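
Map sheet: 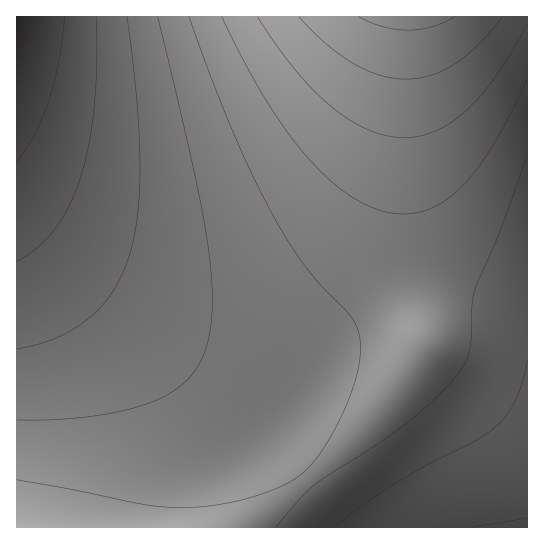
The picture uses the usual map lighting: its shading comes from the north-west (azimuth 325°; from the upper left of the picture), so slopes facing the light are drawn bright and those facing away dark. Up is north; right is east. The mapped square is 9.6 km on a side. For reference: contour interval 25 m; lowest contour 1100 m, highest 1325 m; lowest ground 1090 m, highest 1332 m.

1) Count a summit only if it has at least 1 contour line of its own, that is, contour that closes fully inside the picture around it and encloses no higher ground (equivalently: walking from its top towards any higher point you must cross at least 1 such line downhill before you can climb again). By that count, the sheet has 0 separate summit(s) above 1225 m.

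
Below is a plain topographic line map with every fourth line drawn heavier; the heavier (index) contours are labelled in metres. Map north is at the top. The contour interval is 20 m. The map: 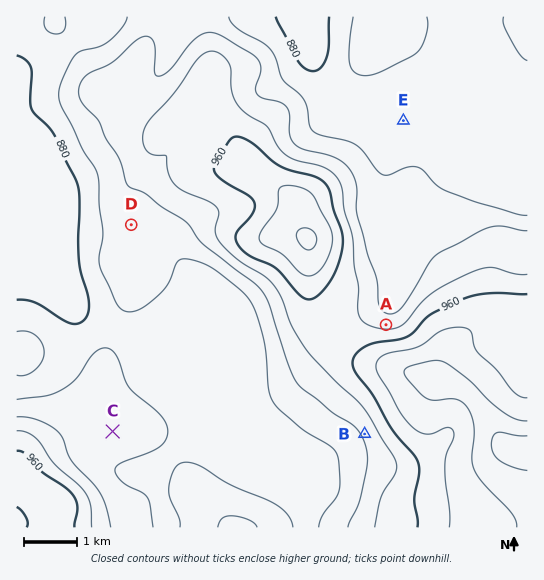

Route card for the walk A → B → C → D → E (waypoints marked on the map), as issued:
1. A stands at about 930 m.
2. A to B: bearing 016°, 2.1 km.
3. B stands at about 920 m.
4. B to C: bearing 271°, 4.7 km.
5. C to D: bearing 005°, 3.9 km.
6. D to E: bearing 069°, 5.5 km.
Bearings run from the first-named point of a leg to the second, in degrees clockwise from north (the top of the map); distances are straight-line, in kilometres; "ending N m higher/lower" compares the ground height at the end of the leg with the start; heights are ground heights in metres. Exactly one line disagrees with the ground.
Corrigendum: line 2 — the bearing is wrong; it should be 191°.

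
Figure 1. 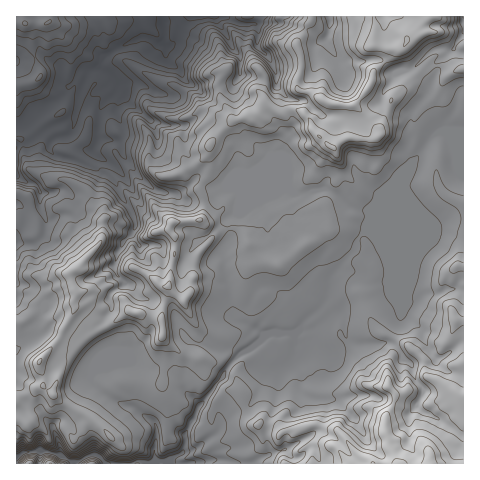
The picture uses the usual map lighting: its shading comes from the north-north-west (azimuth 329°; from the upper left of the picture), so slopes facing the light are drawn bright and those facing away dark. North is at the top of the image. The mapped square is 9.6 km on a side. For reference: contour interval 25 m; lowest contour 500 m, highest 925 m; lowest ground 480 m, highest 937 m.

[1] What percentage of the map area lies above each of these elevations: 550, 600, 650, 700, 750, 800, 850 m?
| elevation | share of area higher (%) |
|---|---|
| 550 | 94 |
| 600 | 88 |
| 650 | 84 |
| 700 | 78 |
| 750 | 44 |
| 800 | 18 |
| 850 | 6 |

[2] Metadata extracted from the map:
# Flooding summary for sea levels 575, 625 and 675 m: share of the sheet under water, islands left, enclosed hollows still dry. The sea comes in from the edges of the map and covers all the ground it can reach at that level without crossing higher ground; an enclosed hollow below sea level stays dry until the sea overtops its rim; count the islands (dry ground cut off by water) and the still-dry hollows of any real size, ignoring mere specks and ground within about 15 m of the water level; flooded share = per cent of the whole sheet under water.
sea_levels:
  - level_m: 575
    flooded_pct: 9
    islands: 0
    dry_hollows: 0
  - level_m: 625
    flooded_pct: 14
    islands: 0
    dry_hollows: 0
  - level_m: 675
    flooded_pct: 19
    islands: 0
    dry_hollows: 0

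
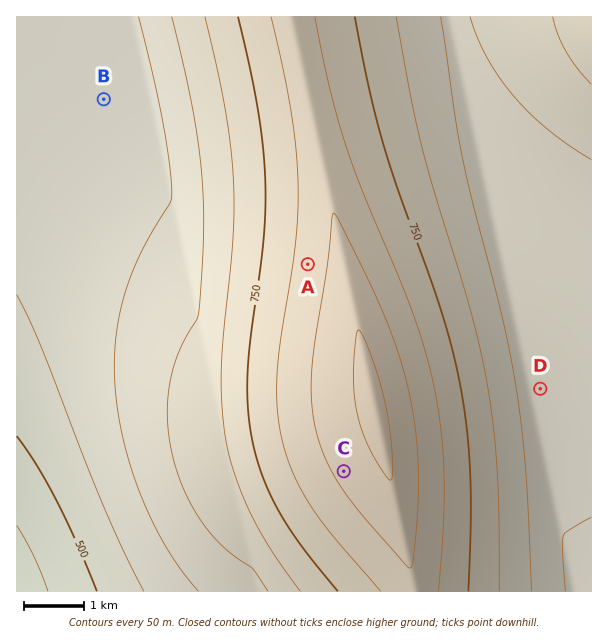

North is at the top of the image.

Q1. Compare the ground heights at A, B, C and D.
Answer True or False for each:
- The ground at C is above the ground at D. True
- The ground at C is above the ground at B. True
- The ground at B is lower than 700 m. True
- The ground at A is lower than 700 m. False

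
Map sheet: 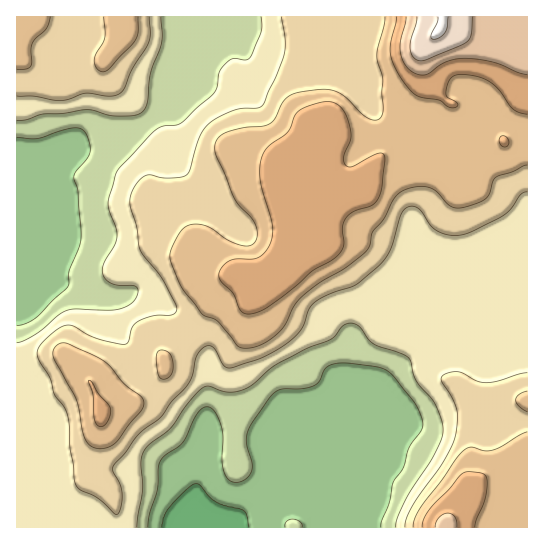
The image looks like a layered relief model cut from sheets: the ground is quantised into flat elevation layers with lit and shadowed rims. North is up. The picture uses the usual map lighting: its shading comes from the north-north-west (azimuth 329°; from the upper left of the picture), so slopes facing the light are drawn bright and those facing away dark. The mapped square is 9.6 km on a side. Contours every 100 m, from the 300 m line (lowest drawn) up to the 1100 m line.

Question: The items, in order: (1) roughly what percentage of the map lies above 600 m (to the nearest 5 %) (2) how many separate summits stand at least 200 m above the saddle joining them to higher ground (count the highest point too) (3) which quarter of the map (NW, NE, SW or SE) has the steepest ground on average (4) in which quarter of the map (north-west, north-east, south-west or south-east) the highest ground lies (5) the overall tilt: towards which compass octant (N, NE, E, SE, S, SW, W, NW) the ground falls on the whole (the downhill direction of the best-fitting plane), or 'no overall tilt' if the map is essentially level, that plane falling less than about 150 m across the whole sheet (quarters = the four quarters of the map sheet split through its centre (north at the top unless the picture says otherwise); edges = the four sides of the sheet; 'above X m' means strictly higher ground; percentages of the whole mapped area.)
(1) About 50 % of the map lies above 600 m.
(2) Counting only tops that stand 200 m proud, the map has 3 summits.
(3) The south-west quarter is the steepest part of the map.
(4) Look to the north-east quarter for the highest ground.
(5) On the whole the ground falls towards the south-west.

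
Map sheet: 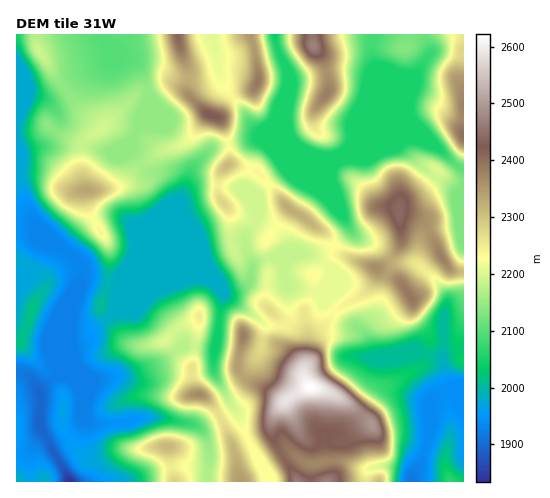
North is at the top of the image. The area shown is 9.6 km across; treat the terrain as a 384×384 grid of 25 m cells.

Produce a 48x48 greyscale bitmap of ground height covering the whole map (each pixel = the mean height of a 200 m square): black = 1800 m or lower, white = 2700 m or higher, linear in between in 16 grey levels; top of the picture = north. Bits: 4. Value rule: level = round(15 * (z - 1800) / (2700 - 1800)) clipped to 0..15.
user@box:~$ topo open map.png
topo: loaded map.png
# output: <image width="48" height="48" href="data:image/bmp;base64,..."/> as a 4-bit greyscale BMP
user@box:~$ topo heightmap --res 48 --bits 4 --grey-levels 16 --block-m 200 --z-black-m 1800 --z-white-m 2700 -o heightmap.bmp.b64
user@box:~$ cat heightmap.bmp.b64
<image width="48" height="48" href="data:image/bmp;base64,Qk32BAAAAAAAAHYAAAAoAAAAMAAAADAAAAABAAQAAAAAAIAEAAATCwAAEwsAABAAAAAAAAAAAAAAABEREQAiIiIAMzMzAERERABVVVUAZmZmAHd3dwCIiIgAmZmZAKqqqgC7u7sAzMzMAN3d3QDu7u4A////ADMzIRIjMzRXiHdniZh3m7q7uYiHUiI0RDMzIiMzNEVnd3dniZh4mqqqqYd3UyI0QyIiIjMzRWZ4iHdmiYd5qqqqqZiHYyIzMyIiIjMzRXeIiHdmiYeKqqqqqqqZZDIjMzIiIzMzRVZ4iHZniHiaqruqu7u6ZDIjMzIiIyIjMzRWZlVniHiru7uqq7u6ZDIjMzIiMyIiIiM0RFVnh3irvLu7u7u5ZDIiMyIiMyIjMzM0VmZ4d3iszMu7u7unVDIiMiIiMyIjM0RFaIiYd3is3czMzLl2RDIiIiIiIiIiM0RWeJmXZ4ms3d3d25ZVRDMiIiIiIiIiMzRFZ4h2aJmrzd7cuGVURDMyIiIiIiIiIzRVZ4dleZmavN3KdlREREMzMyIiIiIjM0RVZ3dVeZiZvN24VEREREQzNDMiIiIzRFVWZndUaZiJq8y3VEQzMzQzNDMiIiIzRWZmZmZUaZiJmqqXZURERDRDREMiIiIzRVVmdmdUWKmIiIiHdmVVVERERDMyIiIzRERWZ3dkWJh3eIiHdmZmZmVDRDQyIiIzMzNFZndkV3d4d4h3dmZmd4ZDRDQyIiIzMzNEVmdkRWeId3d3d3d3eJhkRTMzIiIzMzMzRFZUNGd3d3d3d3d3ial1RTMzMiIzMzMzM0RDNFZ3dnd3d3iImqmGVTMzMiIzMzMzMzMzNWZ3Znd3d3iZmph3dzMzMiIzMzMzMzMzRWZ3Z3d3d4mZmYiImTMzIiI0QzMzMzM0VmZmZnd3eImZmIiJmDMiIiI1VDMzMzM0ZmZ2ZmZ3eIiImYiahjIiIjNWZDMzMzM1Zmd3dnd3d2Z4mpmZdiIiI0V3ZDMzMzM1Zmd3d3iIdlZ4qpmZdiIiNFZ3UzMzMzNFd3d3d4iHVWeJqqmYZiIjRnd2RDMzMzNWd3d3iJh1RGiaq6mYZiI0Z4h2VEQzMzRXh3d3iYdURXmqu6mYZjNGeJmIdmVUMzRoh3d4h2VERXmaqqmHZjNXiJmYh2ZlRERnd3d3dURERXiJqph3ZjNWeIiId2ZmVEVod3d3VEREVmd4mYd2ZjNWd4h3ZmZmZVVoiHd1RERERVVniHZ3ZTNVZ3d2ZmZmZlVniHdkRERERERFZmZlVjNFZmZmZmZmZmZmd2VURERFRERERVVUWDRVZmZmZmZmZ3dmdlREREVmVERERERFeTRWZmZ2ZmZmZniIh1RERGd3VERERERWmjRWVmZnZmZmZnmal1VERGiHVERERERnmTRVVWZmZmZmZomql2ZkRGmXZUREREVoiTNFVmZmZmZmZ5qZh3h1RGiZdUREREVniTNFVmZmZmZmeZmId4mFRFiahlREREVniTNFZmVVVWZniZmHeJqWRFeal1RERERnmTNGZlVVVVVniJiHeImXVFeZh1RERERnmTRWZlVVVVVniZh3eImWRWiZh1RERERXiTVmZlVVVVVniZh3d4mFRoqqh2VFVVVWeEZmZVVVVVVnmph3eIl1V5u6h2VVVlVVeEZmZVVVVVVnmpd3eJl0WKu5hlVVVVVWeA=="/>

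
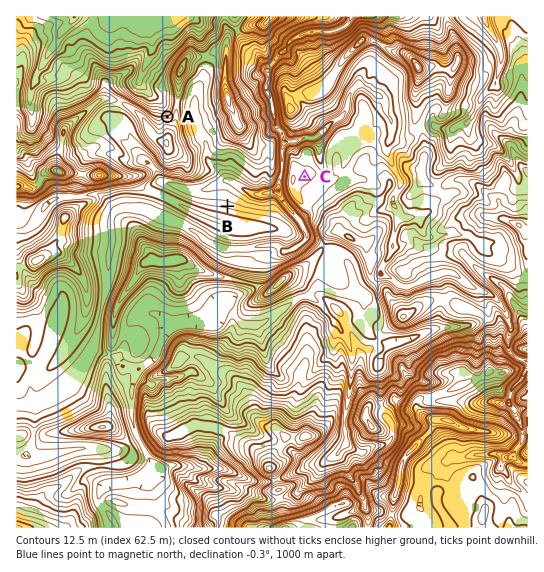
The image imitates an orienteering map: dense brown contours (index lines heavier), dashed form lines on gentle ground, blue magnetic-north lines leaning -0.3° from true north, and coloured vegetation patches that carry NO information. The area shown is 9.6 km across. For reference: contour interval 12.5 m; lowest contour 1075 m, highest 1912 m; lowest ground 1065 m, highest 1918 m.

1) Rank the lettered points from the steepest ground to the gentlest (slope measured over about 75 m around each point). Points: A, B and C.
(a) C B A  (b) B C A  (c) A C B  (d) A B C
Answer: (d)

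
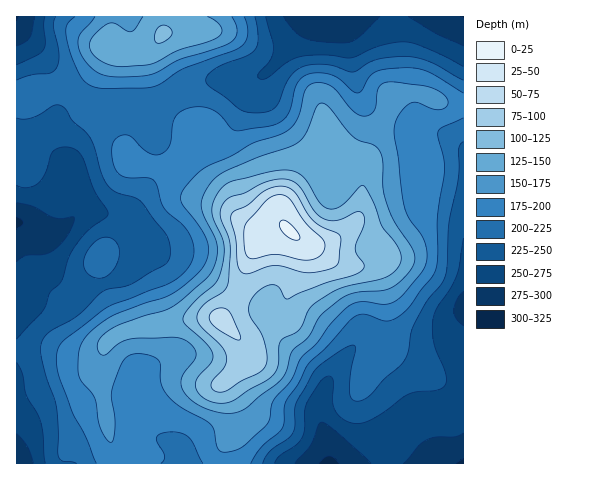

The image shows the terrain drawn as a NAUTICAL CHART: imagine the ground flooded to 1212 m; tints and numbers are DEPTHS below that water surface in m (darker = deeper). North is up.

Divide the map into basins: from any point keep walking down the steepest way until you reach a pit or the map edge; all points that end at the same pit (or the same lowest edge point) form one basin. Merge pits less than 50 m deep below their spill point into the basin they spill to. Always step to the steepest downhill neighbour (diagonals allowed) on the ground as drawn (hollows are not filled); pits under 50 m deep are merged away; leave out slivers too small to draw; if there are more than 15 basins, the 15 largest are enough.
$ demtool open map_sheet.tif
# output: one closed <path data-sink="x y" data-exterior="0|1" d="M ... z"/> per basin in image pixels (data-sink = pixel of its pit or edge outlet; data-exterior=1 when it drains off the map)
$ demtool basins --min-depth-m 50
<path data-sink="329 463" data-exterior="1" d="M418 93l-29 3-3 19-16 33-6 27-9-12-16-13-24 15-14 14-15 20-5 10 0 11 5 5-16 5-10 8-12 22-9 31-18 28-27-1-32 7-29 4-18 7-8 6-5 15 0 36 7 44 5 11 7 8 1 8 342-1 0-358-23-3z"/><path data-sink="17 223" data-exterior="1" d="M109 45l-14 19-15 15-13 6-32 7-11 7-8 0 1 365 103 0 1-8-7-8-5-11-7-44 0-36 3-11 10-10 18-7 29-4 32-7 27 1 14-21 13-38 10-18 8-10-17-8-12-13-7-18-21-27-6-19 0-15-27-17-14-17-13-35 0-10 4-6-14 5-17 0z"/><path data-sink="463 17" data-exterior="1" d="M463 16l-298 0-2 18-14 19 0 10 9 28 9 14 20 18 16 9 0 15 6 19 21 27 9 22 17 13 9 4 13-6 8-1-5-5 0-11 5-10 23-29 25-18 6-2 25 24 5-26 16-33 4-20 28-2 28 11 18 0z"/><path data-sink="17 17" data-exterior="1" d="M111 16l-94 0-1 82 8 1 15-8 28-6 17-9 11-12 14-19 3-13z"/>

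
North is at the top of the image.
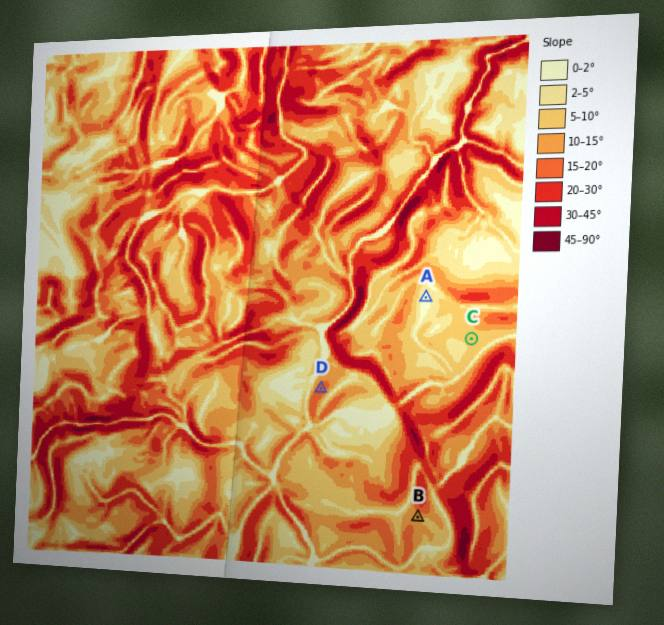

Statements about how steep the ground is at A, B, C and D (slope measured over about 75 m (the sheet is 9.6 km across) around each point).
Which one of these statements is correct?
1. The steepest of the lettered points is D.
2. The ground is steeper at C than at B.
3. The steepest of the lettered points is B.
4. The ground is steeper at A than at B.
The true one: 1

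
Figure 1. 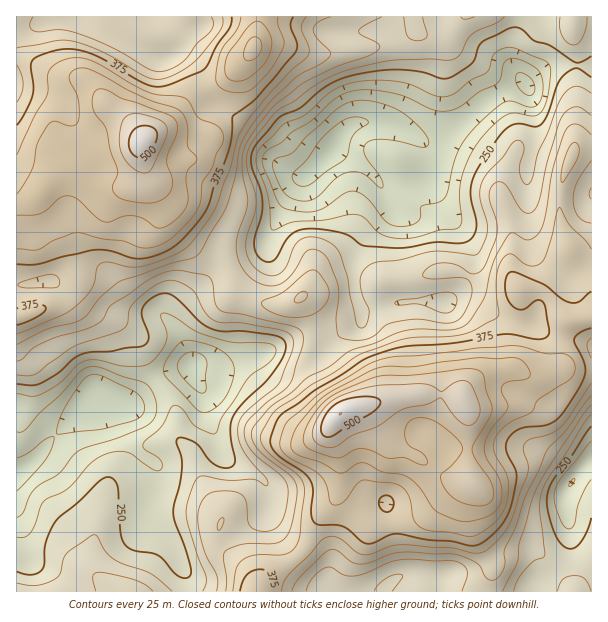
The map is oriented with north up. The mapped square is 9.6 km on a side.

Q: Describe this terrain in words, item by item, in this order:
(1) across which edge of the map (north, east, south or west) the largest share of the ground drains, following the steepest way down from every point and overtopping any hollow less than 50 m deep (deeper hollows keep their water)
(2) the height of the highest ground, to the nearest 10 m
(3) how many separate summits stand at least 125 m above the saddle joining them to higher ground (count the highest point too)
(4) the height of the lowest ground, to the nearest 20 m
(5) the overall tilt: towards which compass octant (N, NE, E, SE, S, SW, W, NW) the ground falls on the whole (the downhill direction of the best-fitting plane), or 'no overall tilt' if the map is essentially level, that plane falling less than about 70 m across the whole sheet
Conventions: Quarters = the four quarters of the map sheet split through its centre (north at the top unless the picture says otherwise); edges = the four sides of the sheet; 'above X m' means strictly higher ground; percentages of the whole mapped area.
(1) The largest share of the runoff leaves by the western edge.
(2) About 530 m is the highest elevation on the sheet.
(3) Counting only tops that stand 125 m proud, the map has 2 summits.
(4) The lowest point is down at roughly 140 m.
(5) On the whole the map has no overall tilt.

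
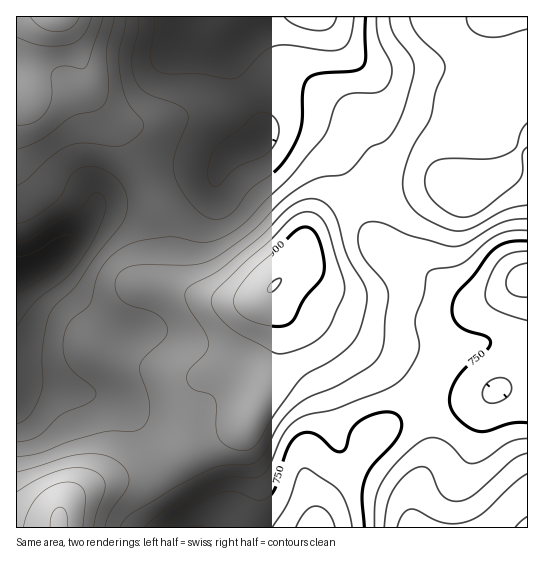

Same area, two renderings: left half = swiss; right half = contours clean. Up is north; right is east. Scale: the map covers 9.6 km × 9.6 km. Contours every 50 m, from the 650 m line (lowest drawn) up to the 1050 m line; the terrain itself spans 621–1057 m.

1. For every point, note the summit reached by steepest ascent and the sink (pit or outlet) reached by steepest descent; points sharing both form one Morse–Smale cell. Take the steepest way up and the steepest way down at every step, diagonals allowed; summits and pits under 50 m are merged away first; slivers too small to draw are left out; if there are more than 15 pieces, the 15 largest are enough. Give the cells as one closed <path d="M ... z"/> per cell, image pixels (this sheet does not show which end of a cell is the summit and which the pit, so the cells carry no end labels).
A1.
<path d="M271 288l-4 7-2 35-8 19-15 11-32 12-7 7-7 20-3 31-6 17-8 8-26 15 8 16 29 42 125 0 9-25 36-41 15-27 22-15 26-11-7-16-15-18-68-50-35-10-9-6-12-10z"/><path d="M490 16l-211 0-21 12-20 16-5 5-2 9 4 13 25 48 1 16 9-6 16-2 16 2 17 8 16 17 20 47 28-10 44-7 18 0 17 7 8 0 12-7 9-9 4-9-4-19-28-45 1-19 19-53 8-12z"/><path d="M143 180l-42 20-16 25-38 36 14 20 24 23 34 27-20 50-10 10-9 2 30 4 8 4 11 12 10 17 15 39 25-14 8-8 6-17 3-31 7-20 7-7 32-12 15-11 10-26 1-30-17 7-24 1-36-6-21-8-5-8 0-41-2-13z"/><path d="M355 203l-22 10-21 17-5 8-10 25-25 24 0 4 5 8 21 16 35 10 68 50 15 18 7 16 16-5 42-5 24-11 22 1 1-110-39 20-14 2-12-2-37-27-24-9-20-12-9-12z"/><path d="M286 127l-19 4-13 12-23 10-16 18-36-2-21 4-14 6 20 51 1 49 5 8 21 8 24 5 27 1 15-2 8-4 32-32 10-25 12-15 14-10 23-11-24-52-17-15-13-6z"/><path d="M47 261l-31 13 1 254 41 0 5-21 16-15 26-11 34-6 14-6-14-39-10-17-11-12-8-4-30-4 9-2 10-10 20-50-34-27-24-23z"/><path d="M177 16l-114 1 17 41 8 29 12 22 21 25 22 46 26-9 46 0 16-18 23-10 7-8 0-12-4-10-25-50-1-8 2-6-12 4-11 0-25-9-9-10z"/><path d="M62 16l-46 1 1 256 22-8 20-14 26-26 16-25 42-21-22-45-21-25-12-22-8-29z"/><path d="M527 137l-22 35-14 9-17 8-9 3-20-8-18 0-44 7-26 10 6 17 13 25 15 14 35 15 20 16 21 12 8 1 14-2 37-19 2-2z"/><path d="M511 388l-13 1-23 11-36 4-16 6 6 23 2 21-18 43-1 22 2 9 114-1 0-137z"/><path d="M422 409l-25 11-22 15-15 27-36 41-7 16 0 9 96-1 0-30 18-43-2-21z"/><path d="M527 16l-36 1-8 13-19 53-1 19 26 43 6 14 0 7-4 9-12 12 19-10 9-7 21-33z"/><path d="M153 469l-19 7-29 5-26 11-16 15-3 6-1 14 130 1z"/><path d="M278 16l-100 0-2 18 5 7 14 8 15 4 11 0 13-5 24-20z"/>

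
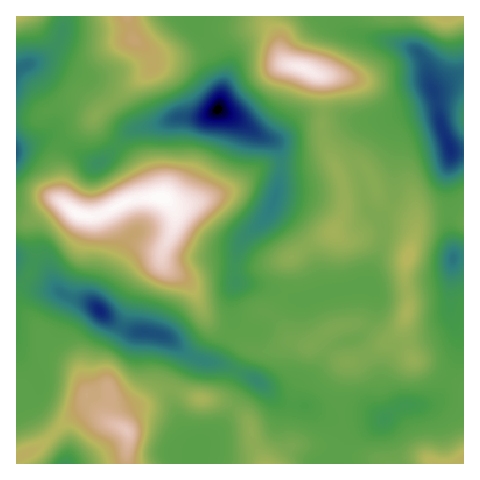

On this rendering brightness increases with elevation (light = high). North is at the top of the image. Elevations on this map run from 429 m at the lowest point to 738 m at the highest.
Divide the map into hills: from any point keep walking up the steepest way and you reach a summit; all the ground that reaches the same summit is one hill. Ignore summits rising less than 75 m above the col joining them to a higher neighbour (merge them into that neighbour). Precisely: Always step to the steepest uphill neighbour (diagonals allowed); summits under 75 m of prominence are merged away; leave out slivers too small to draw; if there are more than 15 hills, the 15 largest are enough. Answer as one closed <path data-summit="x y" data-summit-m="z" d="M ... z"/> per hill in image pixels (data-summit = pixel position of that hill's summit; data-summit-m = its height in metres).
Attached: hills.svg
<path data-summit="304 68" data-summit-m="733" d="M340 16l-143 0-1 2 1 10 16 21 10 21 1 13-6 26 39 25 17 8 7 15-1 24-7 25-10 15-19 17-7 17 0 28-5 12 1 33-12 26-3 6-5 2 18 5 26 13 19 19 11 5 19 2 15 9 11 3 29-2 24 2 14-11 27-3 12-5 7-11 13-33-1-23-7-21 4-65-4-15 1-29-3-30 3-21-10-27-6-32-13-36-6-6-16-6-50-10-6-6z"/><path data-summit="161 197" data-summit-m="738" d="M218 109l-17 9-25 0-14 5-25 5-7 4-31 31-9-1-36-24-11 0-26 10-1 126 19 13 19 2 15 8 19 5 8 4 16 16 15 8 37 6 33 23 16 3 3-1 17-33-1-33 5-12-2-21 5-18 29-31 8-21 4-18 0-17-6-14-18-9-21-15z"/><path data-summit="126 431" data-summit-m="712" d="M463 258l-9 0-2 5-2 48 7 21 1 23-13 33-11 13-15 5-20 1-14 11-21-2-32 2-11-3-15-9-22-3-8-4-19-19-26-13-34-8-33-23-37-6-15-8-16-16-8-4-19-5-15-8-19-2-18-12-1 188 447 1z"/><path data-summit="127 17" data-summit-m="681" d="M196 16l-130 0-6 23-6 9-15 12-23 10 0 77 27-9 11 0 36 24 9 1 31-31 7-4 25-5 14-5 25 0 14-6 5-8 4-28-11-27-17-23z"/><path data-summit="17 17" data-summit-m="648" d="M64 16l-48 1 1 53 22-10 15-12 9-16z"/>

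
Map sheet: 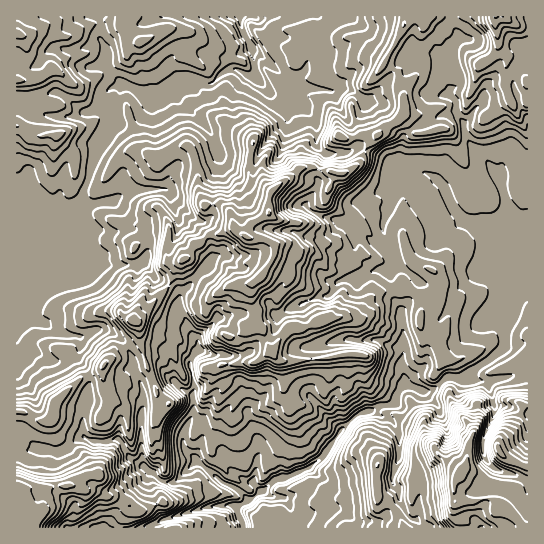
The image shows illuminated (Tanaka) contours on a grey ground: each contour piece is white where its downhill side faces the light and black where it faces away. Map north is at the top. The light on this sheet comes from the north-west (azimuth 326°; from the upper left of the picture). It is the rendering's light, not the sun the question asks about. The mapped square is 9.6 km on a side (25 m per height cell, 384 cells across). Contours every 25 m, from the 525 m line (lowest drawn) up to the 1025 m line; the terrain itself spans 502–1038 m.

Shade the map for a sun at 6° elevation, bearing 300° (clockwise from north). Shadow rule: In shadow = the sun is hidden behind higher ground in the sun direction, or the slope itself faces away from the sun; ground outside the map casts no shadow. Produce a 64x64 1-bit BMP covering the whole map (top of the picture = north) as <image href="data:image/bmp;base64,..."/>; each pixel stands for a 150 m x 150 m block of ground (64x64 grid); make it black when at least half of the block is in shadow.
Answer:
<image width="64" height="64" href="data:image/bmp;base64,Qk0+AgAAAAAAAD4AAAAoAAAAQAAAAEAAAAABAAEAAAAAAAACAAATCwAAEwsAAAIAAAAAAAAA////AAAAAAAf///4AAAA4B////gABIHAD///+AAGAeAP/9//AAcAAA//w/8ABwGAAH///4AHAeAAP///8AcA+AAf3//8B4D4AB///x4DgPAAD//+DwMAZwP///wPgQRnB/8//g/BBGMPnz/+P8AAMQefP8w//hgxB4sf/B//CDEHyx/8D//wMAPDP7wf//gAAc8+/z//+AAAn35////vwAAffn///+fAAB5+A///9+AADP8A8E/weAAA/1x/D8AYAAD/Hn//wQgAAf8Bv//DgABh/YGD/5OAAAD8w/hPkcAAAHjD/geBgAAAuGf/5wYAAACYI//wAgAAABwD//ADAAAAD4H//gcAAAAHgP/+BwAAA4fA//8AAAABg8B//wAAAACR5n/+AAAAABAAf/4AAAAAGAP//xgAAAAQAf//+AAAABCA///4AAAAIAD///gAAAAAAP//8AABgAAAff/wAASAIYA+//4ABMAxgBx//gAG4BGFgB/+OAfgAYfAD//4F+ADg8Dv//wH4AADxOf//gPgAAPAA8++ADAAAYAB8R0HgAAAAAD/jQf4AAAAMGbDA/AAAAAgcGJ+8AAAAAx8cPzwMAAADjB0C5CczAAGGDQH4/j8AAMAPDPz+AQAA8AaP/P4HAAB4A9/4PgMAAH+DzngOBgAAP4PAGAAGAAA3g8DAwAQAABMDw=="/>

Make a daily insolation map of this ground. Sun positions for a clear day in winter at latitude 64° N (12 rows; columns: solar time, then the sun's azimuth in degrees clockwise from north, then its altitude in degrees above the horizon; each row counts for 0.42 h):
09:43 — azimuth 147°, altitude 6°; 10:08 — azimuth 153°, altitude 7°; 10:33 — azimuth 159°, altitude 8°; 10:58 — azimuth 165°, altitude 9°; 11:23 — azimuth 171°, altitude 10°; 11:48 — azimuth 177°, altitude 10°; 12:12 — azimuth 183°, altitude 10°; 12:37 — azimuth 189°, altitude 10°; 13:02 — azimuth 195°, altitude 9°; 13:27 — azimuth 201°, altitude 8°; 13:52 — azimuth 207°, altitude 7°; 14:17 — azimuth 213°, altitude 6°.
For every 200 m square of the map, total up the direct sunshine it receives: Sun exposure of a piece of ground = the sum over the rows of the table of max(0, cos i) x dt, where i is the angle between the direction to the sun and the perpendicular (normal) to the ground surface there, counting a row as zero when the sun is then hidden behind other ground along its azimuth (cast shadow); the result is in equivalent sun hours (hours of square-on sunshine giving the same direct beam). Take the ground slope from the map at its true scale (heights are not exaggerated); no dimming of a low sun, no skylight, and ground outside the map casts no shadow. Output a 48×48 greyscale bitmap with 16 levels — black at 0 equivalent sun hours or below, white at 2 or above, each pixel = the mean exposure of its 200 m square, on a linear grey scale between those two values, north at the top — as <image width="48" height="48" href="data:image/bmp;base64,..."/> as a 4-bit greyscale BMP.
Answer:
<image width="48" height="48" href="data:image/bmp;base64,Qk32BAAAAAAAAHYAAAAoAAAAMAAAADAAAAABAAQAAAAAAIAEAAATCwAAEwsAABAAAAAAAAAAAAAAABEREQAiIiIAMzMzAERERABVVVUAZmZmAHd3dwCIiIgAmZmZAKqqqgC7u7sAzMzMAN3d3QDu7u4A////AEOv7t27/9IBNVQoVVREQyJWVBKc/JvZlFVayv3ZmL/FEAAkEzJmVEV8pTh4rMt4U2UzfO/aMAVGiIiiAAJFZmZ4c2d3d2dSJFVWzYlzEAAANUM5MFdlRGd3QVZnh2Q0VRAAAnu4MQEwAgeonDACJWZmU2ZnWIYxFAAAAAEzQUh0Aambqe1xJYiGgyaZU2IH3AAAAAAUSdxkSJeHhonOQVljREarIUFtQCABEAABmalUl2iHh3iaoxMxAjWCAUNTEFZ3UQJWqIh2d4mXeJupqREgASIAATYBMoq7llu6Zmm5V5qpm926t2EAATIAARMAAqQmZ2R5dlj+ial3zKq8nsUAAhEAAgAAAgAlh2NoV2aMnrt6eKd0vOyGICAAAAAAEwAQandkV3QBebqqp3dXqp3tlBAAAAAAAAAABJdlZnEGmrmKuneaiYnJZTRSAAAAABEQACmVOHNlW73//v7Mqaq7dWZFMQAAASIREBJZd0d1QRNor+q97//8dmdmZCAAE1VVMQECaFV4YYrXNmMQACQiNFeFISIQAkQgABABendmad+8tDq6YgABZ3h0QxEjNUISSHMo/YdVvDJGlhas/rqph3hUVUREI1VmVovOhZhn33I0QhACWbhpZGZlVmZVQ1VVUyNDAVp4l7u5ZZIAAAESV3NWV3ZlVVVTIAAAASeXNL2rupyEAAADaaVFZGZlVVVVQxAAAACKQxaZvpq2IAASNGRGZDRWVVVVVUIRAAStohAAOZd1V1QxIieXRERFVVVVVVQyEBmd1jISJJd5plZ4dHhCRmZmVVVVVVRFhjQyWWNWVId5dWVkNmIBNWZmVlVVVVVnVnQgWszf2VYhR2QzVlRDRVVmVVVVVVREIlQgAXzFIQBGUhNFRlVVREREVlVVVVeXVVUQABQieriHQkdUVERWVFd3Z1VVVVQQNoUBXIUQBiAAjYQ1VERlRnd2d1VWZmZUMhACdEEBI1Qji4VFZEVUV3dmZlVneGiXUgAVQAABNLzLWu6WRVVEZmZVZmaIeGR3eJh2MAABIBiWeP/oVURFdmVFVnd5d2NYeImFQQADEABqhTn6ZUV3d2VWZpuZlmQ2mHeHYgAUIAAAAAA4iJmYh1V2Zr3KpVUyRBFHQhNWQAAAABE+/c3KqGmYd7mYqYdCEAABATZTMQAABaaI/9//+Z3Km2IQFGdjMQAAAVUwAAAAAQAAO8UkVXrL2yMhERNlYyEQA0IAAAAAAQEAApd0FoSM6laIdpVFQzMiIQAAAAAAEAIAE0MjVrRJq3dSbJdEI1Q0MyIQAAESEABndjRTN4l3Ru7cx0h1aZljMhIgATNEQzSNhDh2hVuHaCJbURJpuZiarIIBAyVkVnYltkR3dozHdGcxJXZpypiKlViGI3ZlVVdjZkNGZ2aodHdRJFdnnLmGVndhOXZmZlRDKGZmZRA5Raiau4WIVpuoiFQzp1VWZnUyJpmXZSJ4eTNmRHiIURWXVDMlZGZVUyETRKm4ZnvZ7CI0UyNWdiAAAAARARI0VDNXZFZqmbmchA=="/>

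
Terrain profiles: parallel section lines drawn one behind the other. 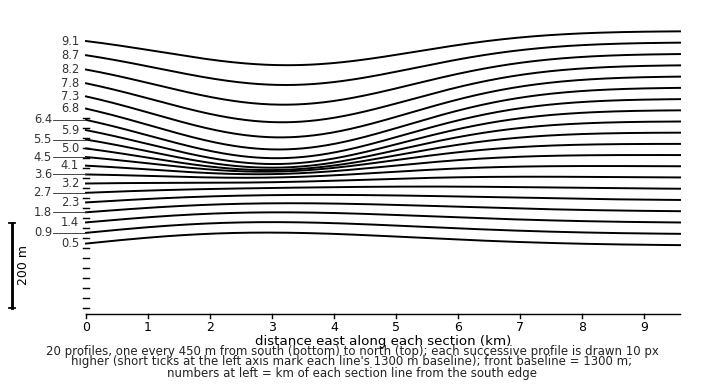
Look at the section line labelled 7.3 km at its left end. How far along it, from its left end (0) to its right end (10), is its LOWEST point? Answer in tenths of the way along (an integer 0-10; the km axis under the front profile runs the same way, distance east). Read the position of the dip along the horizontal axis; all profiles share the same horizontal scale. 3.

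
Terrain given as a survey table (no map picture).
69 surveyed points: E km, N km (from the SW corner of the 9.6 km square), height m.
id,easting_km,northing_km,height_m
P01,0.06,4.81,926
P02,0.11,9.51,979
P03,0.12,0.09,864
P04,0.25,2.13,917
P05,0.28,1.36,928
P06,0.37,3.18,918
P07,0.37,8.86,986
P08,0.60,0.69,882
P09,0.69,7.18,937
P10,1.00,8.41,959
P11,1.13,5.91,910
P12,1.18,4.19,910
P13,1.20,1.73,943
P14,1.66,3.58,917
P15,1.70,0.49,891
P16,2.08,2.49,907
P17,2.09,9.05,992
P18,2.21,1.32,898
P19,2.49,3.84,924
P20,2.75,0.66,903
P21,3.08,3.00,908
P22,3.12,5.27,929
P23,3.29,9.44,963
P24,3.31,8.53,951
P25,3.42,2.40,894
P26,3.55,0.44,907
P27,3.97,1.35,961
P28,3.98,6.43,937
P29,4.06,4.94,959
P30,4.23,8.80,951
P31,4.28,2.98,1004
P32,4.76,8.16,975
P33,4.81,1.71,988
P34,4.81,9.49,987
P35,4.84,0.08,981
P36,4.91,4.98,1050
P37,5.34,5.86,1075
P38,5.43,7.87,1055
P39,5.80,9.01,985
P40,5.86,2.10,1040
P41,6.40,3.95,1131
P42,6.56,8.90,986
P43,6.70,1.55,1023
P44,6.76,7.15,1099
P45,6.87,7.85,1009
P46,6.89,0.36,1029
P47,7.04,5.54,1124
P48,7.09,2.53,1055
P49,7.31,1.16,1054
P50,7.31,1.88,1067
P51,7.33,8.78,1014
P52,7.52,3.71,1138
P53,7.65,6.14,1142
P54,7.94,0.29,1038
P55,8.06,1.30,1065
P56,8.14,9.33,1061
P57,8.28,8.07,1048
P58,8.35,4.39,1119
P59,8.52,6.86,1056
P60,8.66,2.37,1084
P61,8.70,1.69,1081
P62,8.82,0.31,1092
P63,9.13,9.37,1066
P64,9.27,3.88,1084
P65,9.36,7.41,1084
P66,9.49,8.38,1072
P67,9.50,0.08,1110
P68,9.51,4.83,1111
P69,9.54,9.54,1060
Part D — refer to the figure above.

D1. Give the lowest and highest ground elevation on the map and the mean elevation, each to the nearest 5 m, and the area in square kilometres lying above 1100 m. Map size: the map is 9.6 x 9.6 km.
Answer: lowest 865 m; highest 1155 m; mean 1005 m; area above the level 12.5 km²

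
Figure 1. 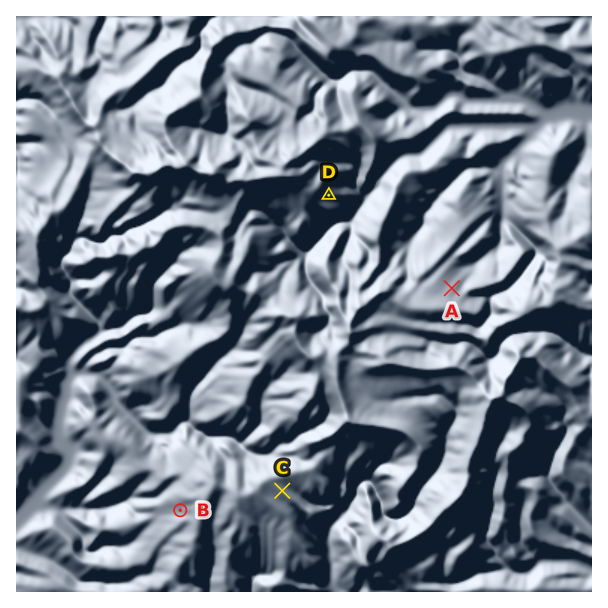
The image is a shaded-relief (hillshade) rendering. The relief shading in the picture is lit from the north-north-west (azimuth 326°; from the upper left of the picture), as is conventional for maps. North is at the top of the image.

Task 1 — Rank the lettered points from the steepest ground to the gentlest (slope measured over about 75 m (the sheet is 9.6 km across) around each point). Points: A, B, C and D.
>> D A B C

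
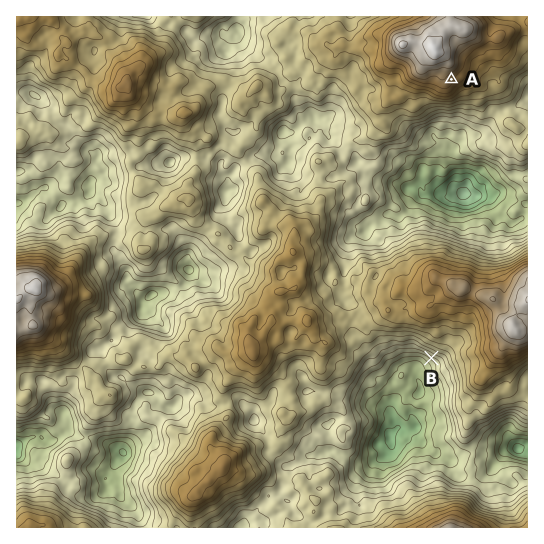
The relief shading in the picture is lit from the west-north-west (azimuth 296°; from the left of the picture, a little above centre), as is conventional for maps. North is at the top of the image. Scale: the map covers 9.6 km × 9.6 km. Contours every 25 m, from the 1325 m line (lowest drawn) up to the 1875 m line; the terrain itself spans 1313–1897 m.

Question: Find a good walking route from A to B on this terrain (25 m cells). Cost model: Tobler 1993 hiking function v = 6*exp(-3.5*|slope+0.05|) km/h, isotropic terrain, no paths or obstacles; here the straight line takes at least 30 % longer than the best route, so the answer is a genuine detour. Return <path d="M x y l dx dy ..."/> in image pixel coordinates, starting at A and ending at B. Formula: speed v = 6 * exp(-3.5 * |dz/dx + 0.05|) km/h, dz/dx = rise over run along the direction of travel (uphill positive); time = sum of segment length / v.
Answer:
<path d="M451 79l0 3-2 5-2 2-8 4-14 0-6 2-21 22-3 5 0 12-1 3-3 2-8 4-4 4-16 32 0 4-24 48 0 16 2 3 0 4 6 13 0 15 22 43 4 4 29 14 8 0 5 3 2 1 9 6 5 5"/>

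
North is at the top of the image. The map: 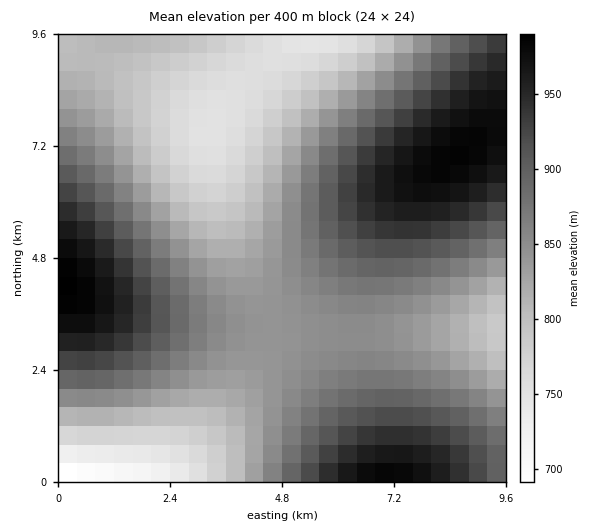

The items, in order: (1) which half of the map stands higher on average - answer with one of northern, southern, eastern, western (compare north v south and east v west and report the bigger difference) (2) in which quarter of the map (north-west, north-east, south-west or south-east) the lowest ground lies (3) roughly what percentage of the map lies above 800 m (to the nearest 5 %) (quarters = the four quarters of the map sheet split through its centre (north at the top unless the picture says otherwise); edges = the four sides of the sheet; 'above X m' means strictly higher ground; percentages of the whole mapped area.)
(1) On average the eastern half of the map is the higher ground.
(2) The lowest ground is in the south-west quarter.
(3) Ground above 800 m makes up about 80 % of the sheet.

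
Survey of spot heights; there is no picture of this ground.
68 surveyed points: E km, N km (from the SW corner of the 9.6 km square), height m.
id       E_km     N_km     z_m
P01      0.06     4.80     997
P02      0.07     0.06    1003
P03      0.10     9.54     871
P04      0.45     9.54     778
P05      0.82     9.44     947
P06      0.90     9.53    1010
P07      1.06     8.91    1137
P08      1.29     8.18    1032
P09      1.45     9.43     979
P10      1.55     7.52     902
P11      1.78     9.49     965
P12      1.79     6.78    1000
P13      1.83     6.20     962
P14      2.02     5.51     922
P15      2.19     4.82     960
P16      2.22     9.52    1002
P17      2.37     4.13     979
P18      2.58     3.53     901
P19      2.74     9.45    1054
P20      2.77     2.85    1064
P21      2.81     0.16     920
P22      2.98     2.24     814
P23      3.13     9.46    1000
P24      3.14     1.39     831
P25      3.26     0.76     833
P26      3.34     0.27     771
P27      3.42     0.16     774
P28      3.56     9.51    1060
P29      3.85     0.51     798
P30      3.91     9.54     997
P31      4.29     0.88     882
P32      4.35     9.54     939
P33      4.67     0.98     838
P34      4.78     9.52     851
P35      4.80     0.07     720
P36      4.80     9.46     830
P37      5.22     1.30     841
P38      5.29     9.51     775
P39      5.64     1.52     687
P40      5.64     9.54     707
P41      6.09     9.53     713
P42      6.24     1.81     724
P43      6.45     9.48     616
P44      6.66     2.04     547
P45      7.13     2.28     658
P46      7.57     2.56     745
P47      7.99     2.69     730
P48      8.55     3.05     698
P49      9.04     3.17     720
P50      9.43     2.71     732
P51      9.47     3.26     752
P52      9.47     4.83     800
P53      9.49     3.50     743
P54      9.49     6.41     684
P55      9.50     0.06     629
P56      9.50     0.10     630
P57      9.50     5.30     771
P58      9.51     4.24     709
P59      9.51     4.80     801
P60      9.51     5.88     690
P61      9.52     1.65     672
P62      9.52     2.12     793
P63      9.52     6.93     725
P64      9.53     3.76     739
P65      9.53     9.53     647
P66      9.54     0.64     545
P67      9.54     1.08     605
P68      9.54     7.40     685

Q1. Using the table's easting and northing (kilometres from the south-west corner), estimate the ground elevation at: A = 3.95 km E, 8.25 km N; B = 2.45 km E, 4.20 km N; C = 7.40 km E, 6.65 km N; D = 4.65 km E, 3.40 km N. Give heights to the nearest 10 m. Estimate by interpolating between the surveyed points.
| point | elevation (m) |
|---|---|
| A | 900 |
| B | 970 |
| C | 750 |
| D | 980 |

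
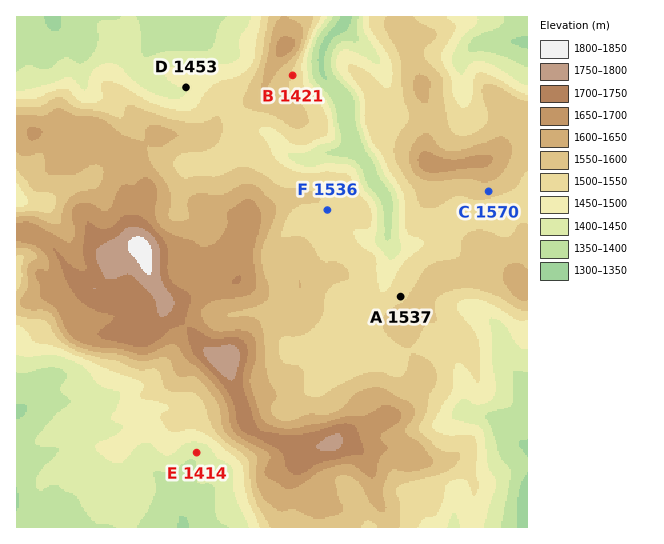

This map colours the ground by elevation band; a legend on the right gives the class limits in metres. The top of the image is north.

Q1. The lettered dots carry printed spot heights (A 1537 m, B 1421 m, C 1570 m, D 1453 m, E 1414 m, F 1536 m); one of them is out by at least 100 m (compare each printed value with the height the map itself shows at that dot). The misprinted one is B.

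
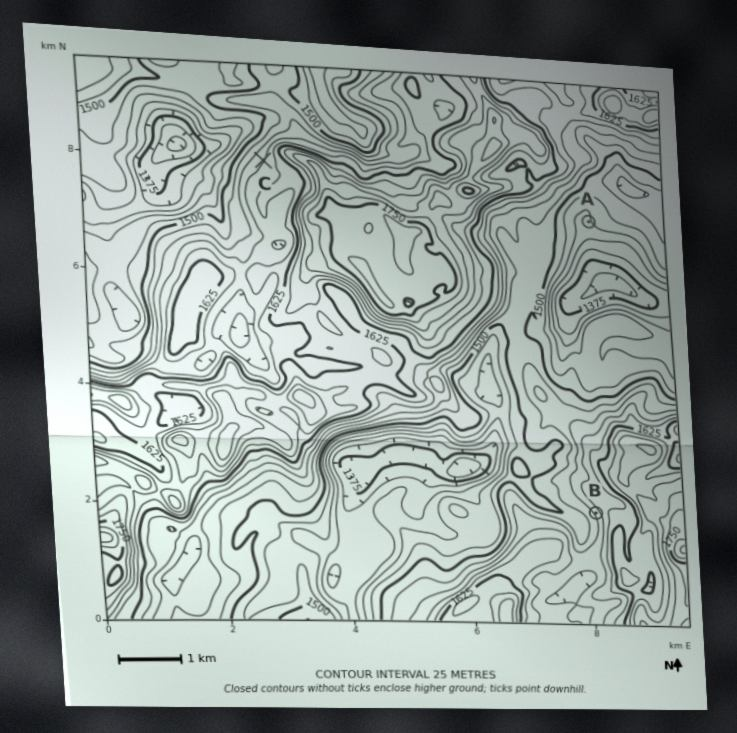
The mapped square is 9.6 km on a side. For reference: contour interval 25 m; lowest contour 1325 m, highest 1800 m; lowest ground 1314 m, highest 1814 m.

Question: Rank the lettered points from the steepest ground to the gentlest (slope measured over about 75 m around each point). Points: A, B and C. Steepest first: B C A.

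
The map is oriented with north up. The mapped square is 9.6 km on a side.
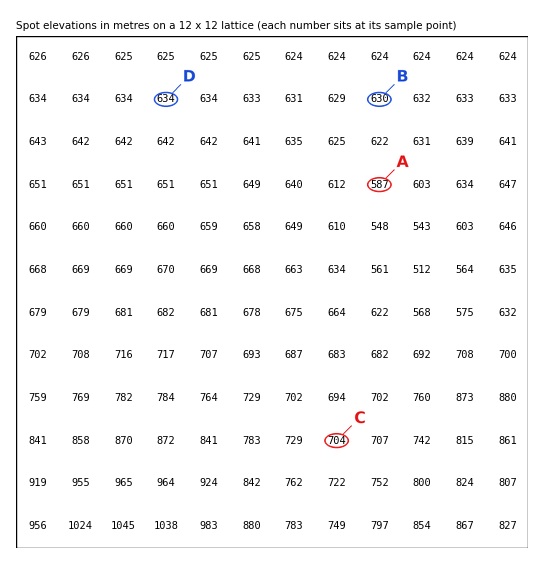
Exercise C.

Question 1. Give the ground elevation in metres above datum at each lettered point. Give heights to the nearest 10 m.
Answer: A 590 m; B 630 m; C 700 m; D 630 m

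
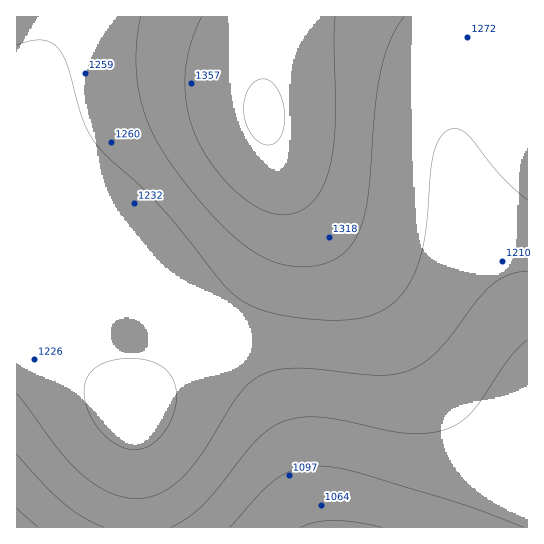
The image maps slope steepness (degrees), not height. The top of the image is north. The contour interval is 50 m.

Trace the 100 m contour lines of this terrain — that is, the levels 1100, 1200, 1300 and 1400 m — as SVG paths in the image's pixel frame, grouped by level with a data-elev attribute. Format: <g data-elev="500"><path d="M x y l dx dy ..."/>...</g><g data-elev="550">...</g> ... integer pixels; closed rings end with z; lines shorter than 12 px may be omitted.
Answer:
<g data-elev="1100"><path d="M230 527l31-34 16-14 20-10 21-3 21 2 28 7 96 30 61 22"/><path d="M17 508l21 19"/></g><g data-elev="1200"><path d="M17 394l44 59 26 26 15 10 16 7 16 3 15-2 20-9 18-16 17-22 34-54 9-11 11-8 15-6 18-3 23 1 63 6 17-1 15-3 16-9 14-12 39-51 13-14 18-10 18-4"/></g><g data-elev="1300"><path d="M141 17l-5 37 3 36 9 33 17 32 37 49 20 21 17 16 16 12 15 7 16 5 16 2 20-3 16-7 13-11 9-16 5-16 3-19 7-85 5-37 10-32 14-24"/></g><g data-elev="1400"><path d="M265 145l8-1 6-5 5-10 1-14-3-14-5-12-7-8-8-2-8 3-5 7-4 10-1 12 2 12 4 10 7 8z"/></g>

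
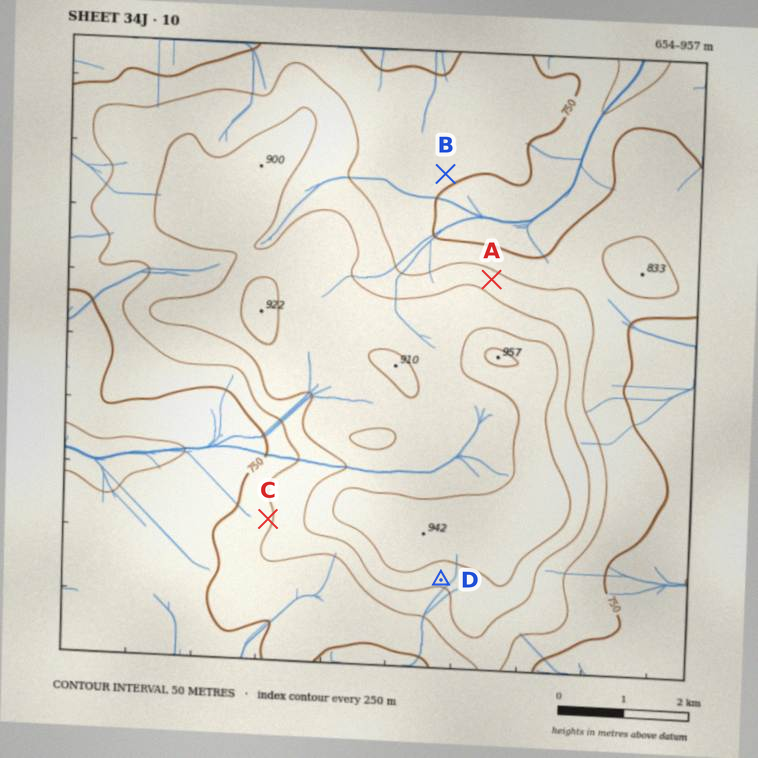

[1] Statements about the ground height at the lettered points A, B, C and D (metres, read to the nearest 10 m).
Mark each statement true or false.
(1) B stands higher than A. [false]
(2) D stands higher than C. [true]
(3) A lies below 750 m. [false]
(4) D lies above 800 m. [true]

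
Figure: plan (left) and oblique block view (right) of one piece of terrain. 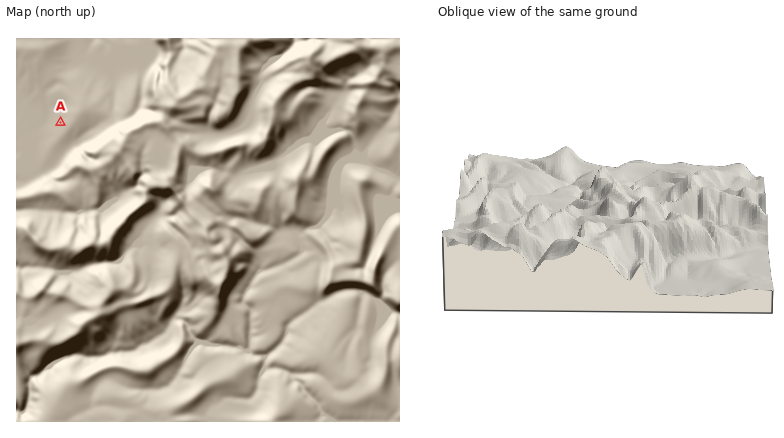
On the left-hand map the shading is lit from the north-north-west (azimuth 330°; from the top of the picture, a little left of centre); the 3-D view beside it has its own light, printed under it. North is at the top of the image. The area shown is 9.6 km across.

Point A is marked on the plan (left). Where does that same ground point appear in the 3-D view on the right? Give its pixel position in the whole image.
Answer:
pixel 733 264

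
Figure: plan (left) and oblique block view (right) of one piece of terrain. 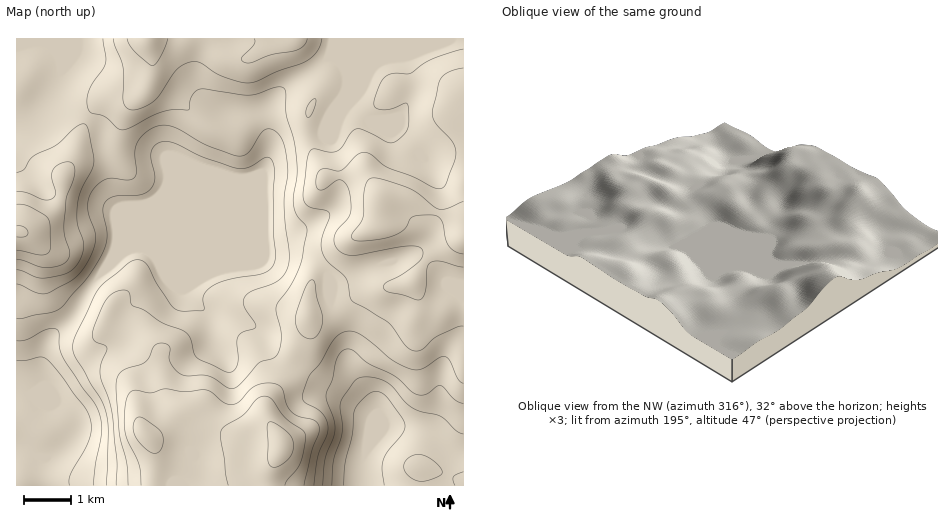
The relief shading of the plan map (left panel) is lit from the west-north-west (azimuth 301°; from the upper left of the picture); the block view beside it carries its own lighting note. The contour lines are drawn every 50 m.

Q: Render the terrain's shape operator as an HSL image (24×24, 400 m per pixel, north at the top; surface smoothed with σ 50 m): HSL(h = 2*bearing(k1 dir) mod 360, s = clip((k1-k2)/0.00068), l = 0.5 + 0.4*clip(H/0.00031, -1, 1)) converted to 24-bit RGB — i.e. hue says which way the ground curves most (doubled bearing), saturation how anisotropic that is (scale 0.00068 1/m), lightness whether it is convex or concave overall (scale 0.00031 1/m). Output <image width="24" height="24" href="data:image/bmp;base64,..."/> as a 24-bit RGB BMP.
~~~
<image width="24" height="24" href="data:image/bmp;base64,Qk32BgAAAAAAADYAAAAoAAAAGAAAABgAAAABABgAAAAAAMAGAAATCwAAEwsAAAAAAAAAAAAAsp6+QEDFXGbCal6zLiyNsod+w71s4NFvU3BjYXeIbXaRlJiDg1eH7pdOsbchr/BOUnyEGh5eLjBzXkeKvKuCp7N7Z6CnaI+1lm9Qb2hHN3BWP0WKcCedsyws6ts5weqBTY+lZHCIZ1p0oJV4TVuL1pCp8uXZytqUTlY2FC89KEpyMXGrtrbLxq+/eW+md1FFhWlhhKSeU5GFHEFMJQxA6l2T3frRu+ndZkWHdl12XpKXi6OnW098bL9q2PXW/6vx06ngCWCqHDprMnZjZodEyYtGfDM9oVVBgaGqdIeboXGgLBlIEgwno+qK5v/MoDmfuVmkeam1ZsXOUWrgxWXizf7RL+OQ5U7l+dLgYgmjGx9Ub1N4UiIar5oSYW8+qaRnj4JtfnNvcTFdOwkrHWZsi/+a5PbCYDqdoczbsZbXiMiiCR9bzHm/+/XQTBgWL0oOwlYAZxcwOlJRIBAjnTJMyuKgMIKoy2hRho1fcUtZSRBCYka6iO3qj/evs8ZllatVPqVIVZij1du7DAMwks9B6pdL7kWit01wpaNWiFm4jhtuIxAmPc5OyummGydt4pB6iJlIOyVZbzWeiN2kQ9+RY8BrrEJIublFi6AtFoUli08gKAslqNU3rZJIvCQhzF06mNFcJxQ/xB/Ih4rbhMDKzth/GUdjUeRemrluEEZnP5Lf5sjScbZOOnI5iJVcq8y92sviQ3SlPhZCQmKeit2VXCdt3k5kyq2U3K2JDwwoSnt1aZ59goKt2djEbj2xIrV1wKmaM3BtAEwlMmzI7sC8UpCXV7aAYdZurV6R1jqkRCeAerJjh1YsOBkvq79z4Nu4037EcSDFTZi6daeqbaOsvZ16tWuTPnqKr2CGwISOMs2FADIz9MO2s3RxWbJTgrJSQzFJkTdGekJ6oaloiWHAdKnaW4y+7ujDej+bq2jCe1OmmYJRO206tchyfKfEgFvOazQ02NxBsKAhADMgBMF88LvWusqWSI+qbjNiPIt7cpvPgqLRi7jedm3WiivL+NzAZ0qFclaAdVCzxL3lppXoruKuOmZ1gGFiWTE227x5zee5K+CIADMlIowY8N3LdRp2gH1/foB+Sn09UXglRF0XJScRUCww9M+YqiVdhmwrKo8fM6MlNot67ZCKaiZPdUsZVNLjz/ztzeHy9dL1AEqAKndlq6YghlNtgIB/gIB/gIB/gIB/f4B/GxdJYYJMvcNZ6xyx6ZiYvrs1SF4RES0GTX4Uux2n4py62OXzpdOoSopStoB1iVLYJiRzf4B/f4B/f4B/gIB/gIB/gIB/f3+AGxBgwLF0LYswMIHR5db1+c3+4dT1n6TsOXbNI3GUwOfVw9HI2Yvn5nd/NI1GVCJHP0Bwf4B+f4B/f4B/f4B/f4B/gIB/f3+ADAxN01545qI4AGEGGTMP6HQtz8B5hVlmeV6iTqnbdcnFy611MAMZ/8GKgGA4LxsuVDgaZagTKY5Xf3+Af4B/f4B/f4B/f3+ADBBXTli9+dLdpduUDDVIjMp+5eTMlajmxuv3GBPIzikkbygWiyik9OrX4nnEJRufeJbL0vLoHD6/dneAgH9/gHRqck0gUHggFCNJNEVS29CG9NfbBQfwc+iThumpXYq8kDMuKQonwNODU3eqX73N1Zud5au2TBi6oNSPg7pULRw+dlJDYhwSYCoQx79hduKGBSAuMD9elv6DdNhpXCaa6PLZlGhFayUjdDcwRzdTmcpGZI1fS19EkolO56iDSCZl4Z5dlmMoKB4nTCc3qF6Ps+Toxerx2a3WDQpaJFpty/+QZV4vKmk8suQteSMtfE1vpkJ9iW9aga5kcHpRXXVvXoZk0HhSaydg1GRP2n9oMUVkMJfLq/Poh9nJe1icvkBuWhyiNnjK6vG+UXh/UIuDrHxVgXRfTmJ0jkamuK2ihpSDbKJkT4N4XW6AsGOYsGDFj6rF9crkf67YI8bPZ6ZWdT0oUjIVenoYHmBFOqel3sWsrVicY4F7UFuZu32aVpaOMGSAv4yJpIaJtJqnXH2MS3l+VniYoIe3sG6Wr2Nj7cy1PF9xXjpWlCxMpVZsys+XKH1ECEYbXao5w46OYGiPW3h+eKSrsJC6LDuHhrairq7Cnn+Bnm+eZXWAP3RnYTpJrzgjqZtD7eqKiECROi1ido3Cssvm08Tk1ojiQ2q5BoUePqA8iGt+foCAS49XjY9MNJSgb7yxlqaveYJlh29qgH6ATVB1Shlvz56g2ra0ueitYSrAboPQWcu5W5RvoV1ctGmt2JrbzuroEWeLf3+Af4B/f4B/f4B/aoBlRXQuXXMg"/>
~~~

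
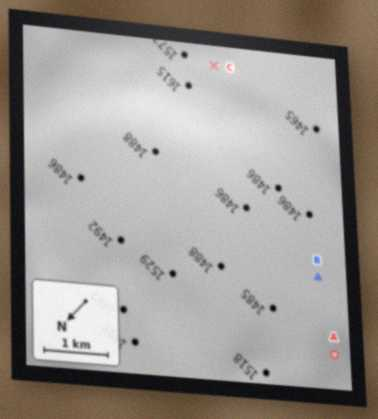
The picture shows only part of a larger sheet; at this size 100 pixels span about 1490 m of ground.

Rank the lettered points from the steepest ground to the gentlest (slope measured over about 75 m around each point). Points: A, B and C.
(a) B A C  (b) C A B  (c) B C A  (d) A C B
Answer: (d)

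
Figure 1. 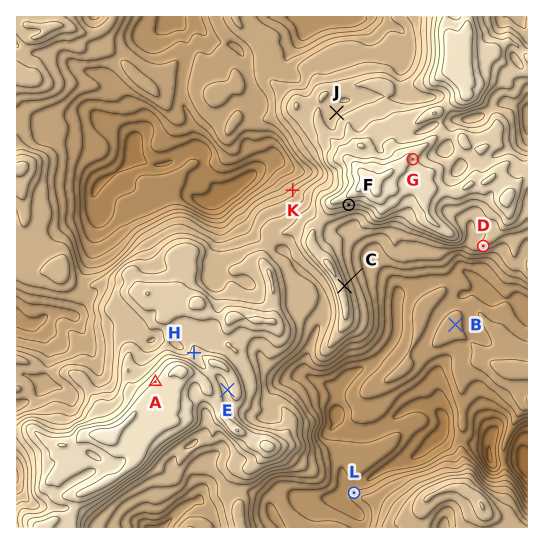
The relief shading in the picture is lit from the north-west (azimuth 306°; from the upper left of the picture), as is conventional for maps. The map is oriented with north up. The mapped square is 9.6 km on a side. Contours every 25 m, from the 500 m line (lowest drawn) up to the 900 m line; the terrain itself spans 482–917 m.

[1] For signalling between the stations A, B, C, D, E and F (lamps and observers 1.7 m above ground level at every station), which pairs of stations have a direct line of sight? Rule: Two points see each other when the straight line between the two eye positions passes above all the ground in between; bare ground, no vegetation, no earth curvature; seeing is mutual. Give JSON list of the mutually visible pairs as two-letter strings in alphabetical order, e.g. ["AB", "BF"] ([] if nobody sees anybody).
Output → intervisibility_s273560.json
["BC", "BD", "BF", "CD", "CF"]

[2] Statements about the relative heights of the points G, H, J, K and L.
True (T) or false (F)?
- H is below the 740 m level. F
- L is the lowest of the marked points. T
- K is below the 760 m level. T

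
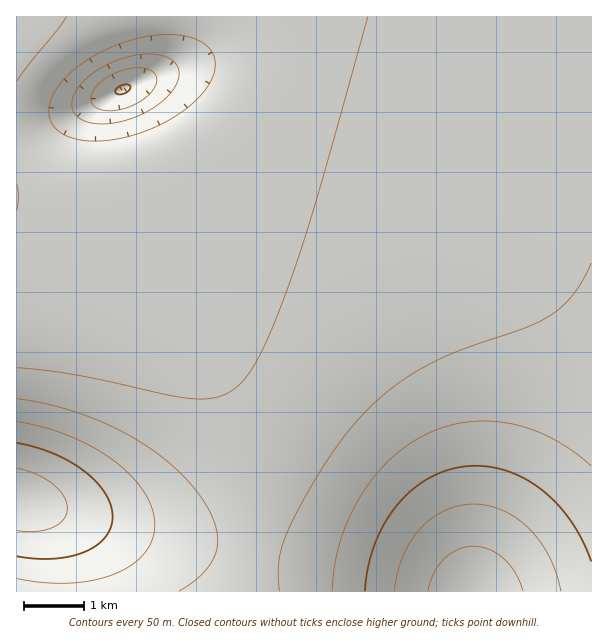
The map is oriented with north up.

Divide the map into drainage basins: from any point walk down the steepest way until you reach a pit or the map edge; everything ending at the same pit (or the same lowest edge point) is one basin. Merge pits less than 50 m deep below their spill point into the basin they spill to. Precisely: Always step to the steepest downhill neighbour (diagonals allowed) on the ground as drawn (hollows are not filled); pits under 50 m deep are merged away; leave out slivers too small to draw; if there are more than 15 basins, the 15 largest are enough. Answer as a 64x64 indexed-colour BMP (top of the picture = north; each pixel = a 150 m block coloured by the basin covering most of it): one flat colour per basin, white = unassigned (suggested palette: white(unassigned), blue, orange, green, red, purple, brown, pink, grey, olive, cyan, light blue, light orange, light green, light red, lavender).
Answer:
<image width="64" height="64" href="data:image/bmp;base64,Qk12CAAAAAAAAHYAAAAoAAAAQAAAAEAAAAABAAQAAAAAAAAIAAATCwAAEwsAABAAAAAAAAAA////ALR3HwAOf/8ALKAsACgn1gC9Z5QAS1aMAMJ34wB/f38AIr28AM++FwDox64AeLv/AIrfmACWmP8A1bDFACIiIiIiIiIiIiIiIiERERERERERERERERERERERERERIiIiIiIiIiIiIiIiIREREREREREREREREREREREREREiIiIiIiIiIiIiIiIiERERERERERERERERERERERERESIiIiIiIiIiIiIiIiIRERERERERERERERERERERERERIiIiIiIiIiIiIiIiIhEREREREREREREREREREREREREiIiIiIiIiIiIiIiIiERERERERERERERERERERERERESIiIiIiIiIiIiIiIiIRERERERERERERERERERERERERIiIiIiIiIiIiIiIiIhEREREREREREREREREREREREREiIiIiIiIiIiIiIiIiERERERERERERERERERERERERESIiIiIiIiIiIiIiIiIRERERERERERERERERERERERERIiIiIiIiIiIiIiIiIhEREREREREREREREREREREREREiIiIiIiIiIiIiIiIiERERERERERERERERERERERERESIiIiIiIiIiIiIiIiIRERERERERERERERERERERERERIiIiIiIiIiIiIiIiIhEREREREREREREREREREREREREiIiIiIiIiIiIiIiIiERERERERERERERERERERERERESIiIiIiIiIiIiIiIiIRERERERERERERERERERERERERIiIiIiIiIiIiIiIiIhEREREREREREREREREREREREREiIiIiIiIiIiIiIiIhERERERERERERERERERERERERESIiIiIiIiIiIiIiIiERERERERERERERERERERERERERIiIiIiIiIiIiIiIiIREREREREREREREREREREREREREiIiIiIiIiIiIiIiIRERERERERERERERERERERERERESIiIiIiIiIiIiIiIhERERERERERERERERERERERERERIiIiIiIiIiIiIiIhEREREREREREREREREREREREREREiIiIiIiIiIiIiIiERERERERERERERERERERERERERESIiIiIiIiIiIiIiERERERERERERERERERERERERERERIiIiIiIiIiIiIiEREREREREREREREREREREREREREREiIiIiIiIiIiIiERERERERERERERERERERERERERERESIiIiIiIiIiIiERERERERERERERERERERERERERERERIiIiIiIiIiIiEREREREREREREREREREREREREREREREiIiIiIiIiIiERERERERERERERERERERERERERERERESIiIiIiIiIiERERERERERERERERERERERERERERERERIiIiIiIiIhEREREREREREREREREREREREREREREREREiIiIiIiIRERERERERERERERERERERERERERERERERESIiIiIiIRERERERERERERERERERERERERERERERERERIiIiIiEREREREREREREREREREREREREREREREREREREiIiIhERERERERERERERERERERERERERERERERERERESIiERERERERERERERERERERERERERERERERERERERERIhEREREREREREREREREREREREREREREREREREREREREREREREREREREREREREREREREREREREREREREREREREREREREREREREREREREREREREREREREREREREREREREREREREREREREREREREREREREREREREREREREREREREREREREREREREREREREREREREREREREREREREREREREREREREREREREREREREREREREREREREREREREREREREREREREREREREREREREREREREREREREREREREREREREREREzMzMzERERERERERERERERERERERERERERERERERERETMzMzMzMxERERERERERERERERERERERERERERERERERMzMzMzMzMzEREREREREREREREREREREREREREREREREzMzMzMzMzMzERERERERERERERERERERERERERERERETMzMzMzMzMzMzERERERERERERERERERERERERERERERMzMzMzMzMzMzMxEREREREREREREREREREREREREREREzMzMzMzMzMzMzMRERERERERERERERERERERERERERETMzMzMzMzMzMzMzMRERERERERERERERERERERERERERMzMzMzMzMzMzMzMzEREREREREREREREREREREREREREzMzMzMzMzMzMzMzMRERERERERERERERERERERERERETMzMzMzMzMzMzMzMzERERERERERERERERERERERERERMzMzMzMzMzMzMzMzMxEREREREREREREREREREREREREzMzMzMzMzMzMzMzMzERERERERERERERERERERERERETMzMzMzMzMzMzMzMzMxERERERERERERERERERERERERMzMzMzMzMzMzMzMzMzEREREREREREREREREREREREREzMzMzMzMzMzMzMzMzMRERERERERERERERERERERERETMzMzMzMzMzMzMzMzMxERERERERERERERERERERERERMzMzMzMzMzMzMzMzMzEREREREREREREREREREREREREzMzMzMzMzMzMzMzMzMRERERERERERERERERERERERETMzMzMzMzMzMzMzMzMRERERERERERERERERERERERER"/>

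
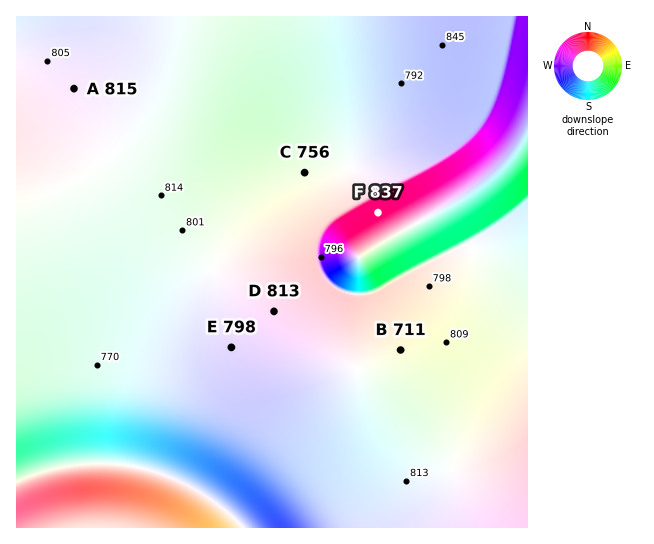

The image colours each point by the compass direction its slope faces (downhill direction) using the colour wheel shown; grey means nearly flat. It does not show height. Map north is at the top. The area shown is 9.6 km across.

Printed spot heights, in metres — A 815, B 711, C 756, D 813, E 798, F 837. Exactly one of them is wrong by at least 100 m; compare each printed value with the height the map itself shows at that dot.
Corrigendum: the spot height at B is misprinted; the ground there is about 836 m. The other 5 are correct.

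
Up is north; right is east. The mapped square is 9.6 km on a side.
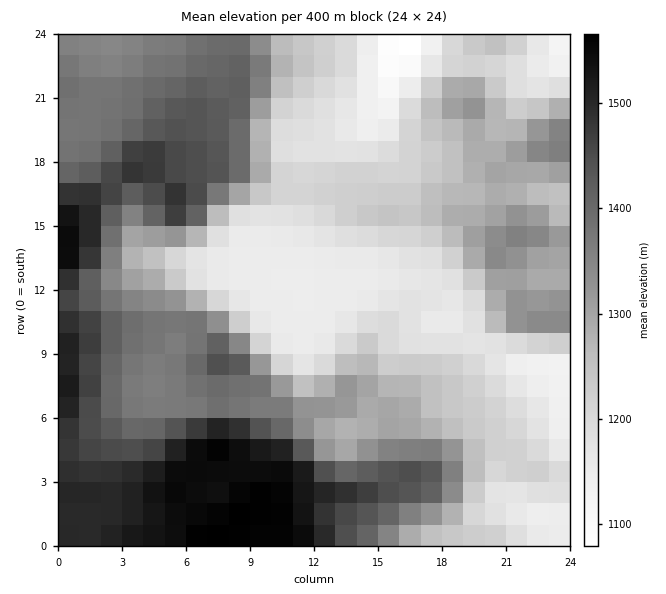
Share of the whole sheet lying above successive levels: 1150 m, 94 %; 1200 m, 75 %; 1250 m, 61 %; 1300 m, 50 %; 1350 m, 41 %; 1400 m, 27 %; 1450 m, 18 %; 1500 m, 10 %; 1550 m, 3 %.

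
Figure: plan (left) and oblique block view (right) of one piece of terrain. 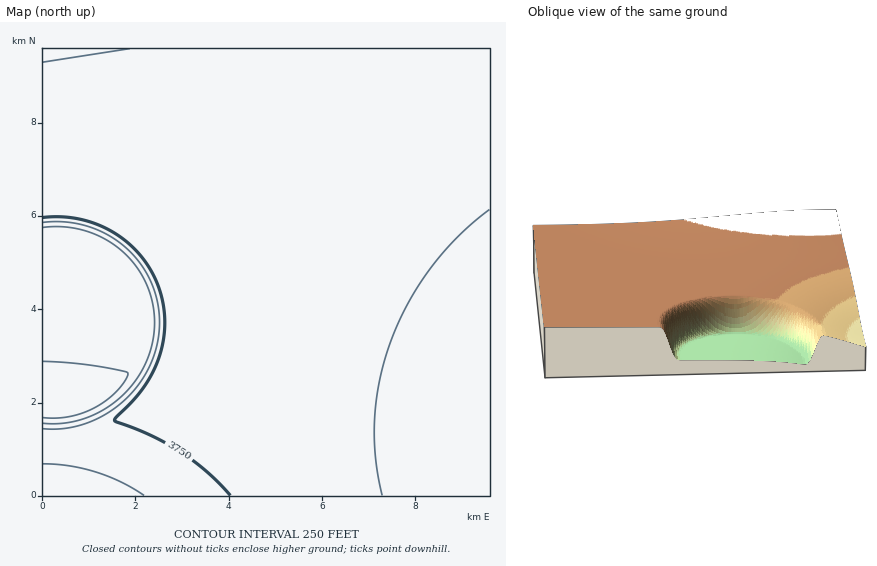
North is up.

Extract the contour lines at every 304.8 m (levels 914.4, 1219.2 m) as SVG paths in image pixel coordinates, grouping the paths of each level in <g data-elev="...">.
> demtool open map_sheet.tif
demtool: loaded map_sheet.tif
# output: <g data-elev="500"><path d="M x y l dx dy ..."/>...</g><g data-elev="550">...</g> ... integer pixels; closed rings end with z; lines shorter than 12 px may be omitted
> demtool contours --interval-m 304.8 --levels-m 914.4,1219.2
<g data-elev="914.4"><path d="M43 361l51 5 31 6 3 2-4 8-9 11-21 15-25 9-14 1-12 0"/></g><g data-elev="1219.2"><path d="M489 210l-31 27-27 30-22 35-17 37-12 39-5 39 0 40 7 38"/><path d="M43 62l87-13"/></g>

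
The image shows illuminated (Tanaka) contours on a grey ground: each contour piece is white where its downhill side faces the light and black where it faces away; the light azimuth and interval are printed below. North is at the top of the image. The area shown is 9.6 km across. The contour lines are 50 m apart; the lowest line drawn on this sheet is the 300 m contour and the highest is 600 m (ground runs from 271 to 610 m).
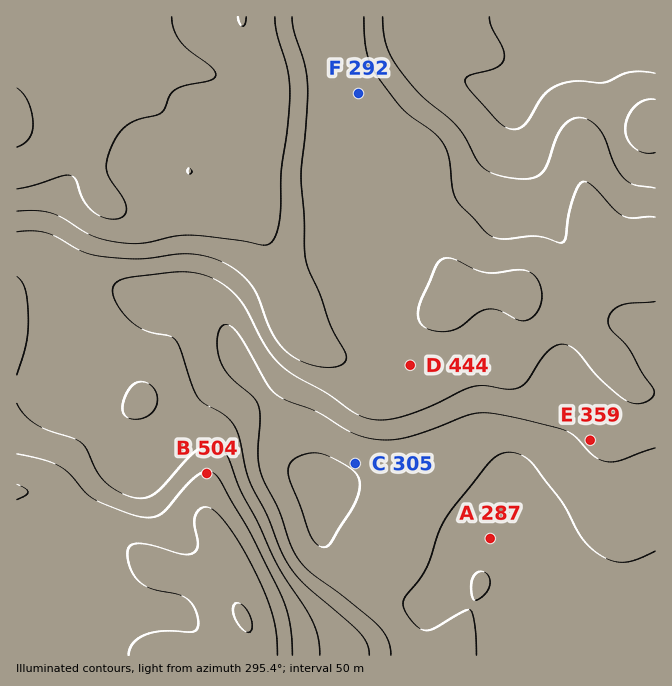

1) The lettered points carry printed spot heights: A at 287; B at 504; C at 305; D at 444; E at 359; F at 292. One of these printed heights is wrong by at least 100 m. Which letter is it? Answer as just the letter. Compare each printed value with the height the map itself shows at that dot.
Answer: F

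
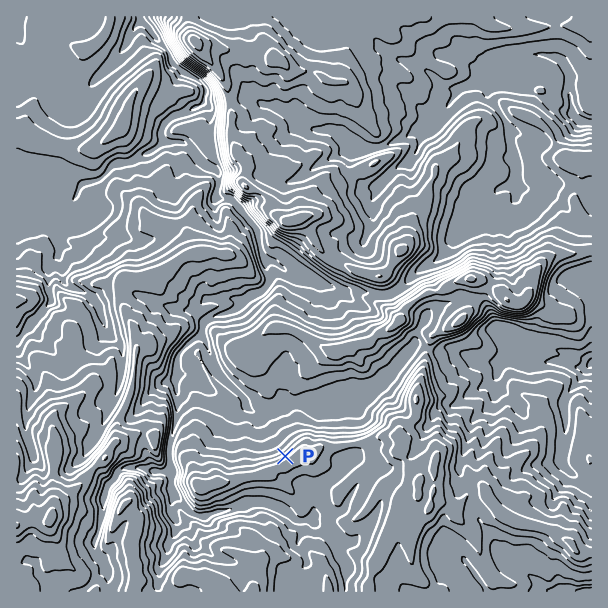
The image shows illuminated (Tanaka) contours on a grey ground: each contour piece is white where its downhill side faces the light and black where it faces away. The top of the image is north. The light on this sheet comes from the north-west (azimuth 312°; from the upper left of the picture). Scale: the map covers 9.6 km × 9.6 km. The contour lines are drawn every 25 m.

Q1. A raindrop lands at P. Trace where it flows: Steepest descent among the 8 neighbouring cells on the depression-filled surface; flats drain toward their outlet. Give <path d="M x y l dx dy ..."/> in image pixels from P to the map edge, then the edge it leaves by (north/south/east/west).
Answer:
<path d="M285 456l-21-21 0-12-1-1 0-6-3-3-5 0-6-5-1 0-3-3 0-6-27-27-5-9-1-7-3-5-2-7-4-6 0-14 6-6 6-1 1-2 3 0 2-1 4 0 2-2 7-1 20-18 10-3 5-6 1-3 0-5-3-4-1-8-5-6 0-9-1-1 0-6-2-2 0-7-1-2 0-3-8-7 0-2-7-7 0-2-11-10-3 0-1-2-9 0-2-3 0-4 3-6 0-11-6-6-6-1-21-23-3-1-4 0-2-2-10 0-5-4 0-9 2-3 7-8 6-3 5 0 7-4 3 0 0-2 5 0 6-4 0-3 1-2 0-6 2-1 0-5-8-7-1 0-9-8-6-3-12-12-2-6-12-12 0-1-4-5-3-6-9-7 0-3"/>
exit: north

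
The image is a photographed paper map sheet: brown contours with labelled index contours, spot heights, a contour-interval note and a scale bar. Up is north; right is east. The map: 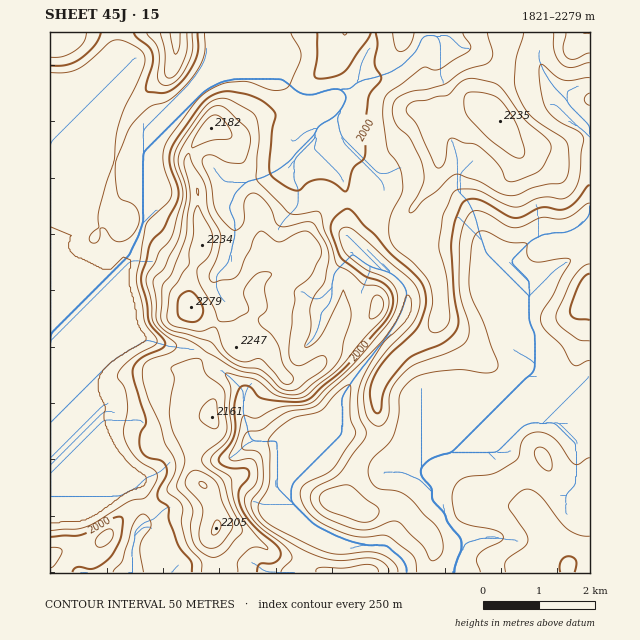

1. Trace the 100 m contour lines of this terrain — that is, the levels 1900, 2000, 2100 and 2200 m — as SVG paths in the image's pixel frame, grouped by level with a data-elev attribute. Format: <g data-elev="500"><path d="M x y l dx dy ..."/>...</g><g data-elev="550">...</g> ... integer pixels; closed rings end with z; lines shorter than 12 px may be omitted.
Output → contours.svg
<g data-elev="1900"><path d="M389 572l-1-4-3-4-11-6-8 0-28 2-22-4-21-10-33-22-8-10-3-10 1-5 7-9 4-7-1-22-1-6-4-3-12-2-3-2 0-7 4-8 3-2 14-2 24-17 22-4 9-4 13-14 26-24 26-26 15-21 9-24 2 1 3 9-1 7-3 5-26 28-16 26-6 15-2 10 0 13 2 10 6 12-1 7-25 35-7 5-18 10-4 5-1 6 4 8 8 8 31 13 16 2 21-8 8 0 24 23 7 13 4 3 7-4 3-7-1-12-4-10-25-26-8-7-8-4-16-2-6-3-6-8-1-10 5-10 14-13 6-8 6-21 1-21 4-7 7-8 10-5 15-3 24-2 28 3 6-1 4-4-1-7-13-38-11-23-4-11 0-13 2-29 3-9 3-5 4-2 4 0 22 11 19 1 2 14 7 5 28-4 7 1-1 5-8 14-8 17-11 17-1 9 4 9 17 16 11 18 4 2 13-5"/><path d="M590 458l-12 6-4 0-21-26-8-5-10-1-7 3-4 4-3 5-2 13-6 5-19 11-27 4-9 5-4 7-2 8 2 15 3 7 12 6 28 6 5 3 1 3-2 4-16 8-7 6-2 6 4 11"/><path d="M50 227l21 8-2 8 0 5 7 9 5 1 21 11 9 0 13-12 7 3-2 26 6 17 3 21 7 10 1 6-34 21-9 10-5 8 0 11 7 16-1 11 2 9 8 18 11 15 8 9 12 7 1 4 0 3-3 4-18 7-24 19-15 8-36 3"/></g><g data-elev="2000"><path d="M72 572l5-5 13 2 5-1 15-10 11-20 2-15-1-5-3-1-7 1-31 17-31 2"/><path d="M257 572l1-6 2-2 11-1 6-2 3-4 0-6-5-7-23-20-11-17-2-8 0-7 1-5 8-9 1-7-4-3-12 0-7-1-5-3-2-3 1-4 10-13 4-9 1-8-1-22 5-16 4-3 6 0 10 11 11 3 27 2 11-2 42-38 35-41 8-15-1-11-5-9-7-5-16-5-24-19-9-27 0-7 4-6 11-8 6 2 12 15 12 10 14 17 28 25 5 7 2 7 1 14-7 20-7 8-27 25-7 10-6 12-2 9 1 10 3 11 4 2 3-4 2-13 3-10 19-24 10-8 29-11 8-8 5-7 1-8-4-27-3-49 4-23 8-19 7-3 8 1 30 16 10 2 24-11 17 3 8-2 9-6 11-15 3-2"/><path d="M575 572l1-11-3-4-4-1-5 1-3 4-1 5 0 6"/><path d="M590 274l-5 2-5 7-9 21-1 8 1 4 3 2 16 2"/><path d="M50 66l16-1 13-6 16-14 6-12"/><path d="M134 33l4 5 11 9 3 7 1 10-7 19 0 7 3 2 13 1 7-1 7-5 8-8 7-10 7-17 0-19"/><path d="M317 33l0 24-3 18 2 3 5 1 15-3 9-5 22-31 4-7"/><path d="M376 33l2 11-3 20 6 12 0 3-10 13-3 7-3 58-12 12-7 22-14-9-11-3-12 3-9 8-5 1-10-5-12-9-3-5-1-7 3-34 3-14 0-4-11-11-18-8-21-3-9 2-8 5-12 14-20 28-5 10-1 14 8 24 0 11-14 29-14 16-9 35 6 24 2 18 3 6 12 13 1 4-3 5-23 10-5 6-1 7 13 48 0 4-6 11 0 13 6 8 15 5 5 5 0 9-8 15 0 7 2 4 8 6 2 16 9 24 12 15 1 10"/></g><g data-elev="2100"><path d="M209 557l7 0 9-5 16-18 1-4-12-26-7-23-18-15-3-5 0-4 3-5 19-14 2-6 1-6-3-37-17-14-6-15-6-2-17 6-7 4 3 11-5 35 4 17 9 20 3 8-8 29 11 12 4 7 1 6-2 15 3 16 6 7z"/><path d="M289 395l8 0 7-3 25-20 9-10 3-7 3-14 6-20 0-12-7-19-22 45-8 9-8 3 0-3 6-16-1-18 1-5 4-10 8-10 2-6 4-21-2-11-12-21-3-3-7-1-21 5-6-2-3-4-6-15-7-9-6-4-6 1-5 5-1 6 0 15-5 9-4 1-3-1-11-11-6-11-4-22-8-20-1-6 3-3 6-1 17 7 14 1 3-2 2-7 3-16-3-10-19-18-6-4-7 0-7 4-7 9-15 22-7 14 0 10 7 23 0 12-8 41-14 27-9 8-2 5 3 21 1 18 4 7 8 6 24 10 14 9 28 17 24 6 18 16z"/><path d="M370 319l7-3 6-7 0-9-5-5-4 1-2 4-3 14z"/><path d="M160 33l5 18 0 23 2 4 3 0 7-5 8-15 2-10 0-15"/><path d="M487 33l6 21-1 4-4 5-24 8-21 14-38 9-7 3-4 6-2 9 3 9 3 6 13 13 10 20 3 12-1 13-13 22-1 5 5-1 9-11 15-10 12-13 6-3 22 7 22 12 9 3 9-1 18-8 24-4 6-4 3-14-2-22-5-6-21-13-10-8-9-11-6-16-2-8 2-20 8-28"/><path d="M554 33l0 18 3 7 5 6 4 3 5 1 19-5"/></g><g data-elev="2200"><path d="M212 534l2 1 2-1 4-6 1-5-3-3-4 4z"/><path d="M202 488l5 0 0-3-4-3-3 0-1 3z"/><path d="M283 383l4 1 4-1 2-2 0-5-9-11-5-18-3-7-6-7-9-7-3-6 1-3 8-8-2-21 6-14-5-2-9 2-11 12-2 7 5 14-2 6-15 8-13 0-6-15-13-21-3-9 1-8 9-9 4-7 2-14-3-10-12-22-1 0-4 10 0 18-4 17 0 13-19 28-3 24 1 5 6 5 23 5 5 0 13-4 3 4 5 16 7 8 6 5 7 2 14-3 5 0z"/><path d="M198 195l0 1 1-6-2-2z"/><path d="M518 158l6-2 1-4-1-5-7-23-13-20-7-7-7-3-13-2-10 1-3 4 0 8 1 7 3 5 23 24 18 13z"/></g>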